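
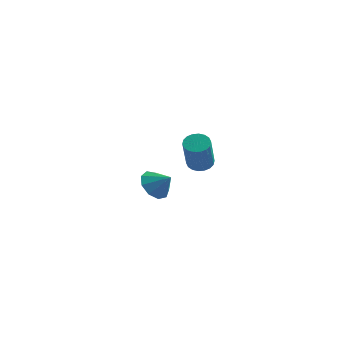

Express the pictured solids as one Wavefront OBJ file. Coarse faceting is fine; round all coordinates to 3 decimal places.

v -1.945 3.157 -3.108
v -1.553 2.544 -3.655
v -1.095 3.043 -2.372
v -1.353 3.116 -3.798
v -1.43 3.707 -3.618
v -1.748 4.04 -3.199
v -2.159 3.96 -2.738
v -2.469 3.504 -2.45
v -2.534 2.885 -2.47
v -2.323 2.393 -2.788
v -1.936 2.259 -3.256
v 2.041 -2.135 1.829
v 2.648 -2.168 1.775
v 2.746 -2.977 3.357
v 2.139 -2.945 3.411
v 2.611 -1.929 1.899
v 2.709 -2.738 3.481
v 2.461 -1.731 2.009
v 2.559 -2.541 3.592
v 2.228 -1.614 2.084
v 2.326 -2.423 3.666
v 1.958 -1.599 2.108
v 2.056 -2.409 3.69
v 1.704 -1.691 2.077
v 1.803 -2.501 3.659
v 1.517 -1.871 1.997
v 1.616 -2.68 3.579
v 1.434 -2.103 1.883
v 1.532 -2.912 3.465
v 1.471 -2.342 1.759
v 1.569 -3.151 3.341
v 1.621 -2.539 1.648
v 1.719 -3.349 3.231
v 1.854 -2.657 1.574
v 1.952 -3.466 3.156
v 2.124 -2.671 1.55
v 2.222 -3.481 3.132
v 2.377 -2.579 1.581
v 2.476 -3.389 3.163
v 2.564 -2.4 1.661
v 2.663 -3.209 3.243
f 2 1 4
f 2 4 3
f 4 1 5
f 4 5 3
f 5 1 6
f 5 6 3
f 6 1 7
f 6 7 3
f 7 1 8
f 7 8 3
f 8 1 9
f 8 9 3
f 9 1 10
f 9 10 3
f 10 1 11
f 10 11 3
f 11 1 2
f 11 2 3
f 13 12 16
f 13 16 14
f 14 16 17
f 14 17 15
f 16 12 18
f 16 18 17
f 17 18 19
f 17 19 15
f 18 12 20
f 18 20 19
f 19 20 21
f 19 21 15
f 20 12 22
f 20 22 21
f 21 22 23
f 21 23 15
f 22 12 24
f 22 24 23
f 23 24 25
f 23 25 15
f 24 12 26
f 24 26 25
f 25 26 27
f 25 27 15
f 26 12 28
f 26 28 27
f 27 28 29
f 27 29 15
f 28 12 30
f 28 30 29
f 29 30 31
f 29 31 15
f 30 12 32
f 30 32 31
f 31 32 33
f 31 33 15
f 32 12 34
f 32 34 33
f 33 34 35
f 33 35 15
f 34 12 36
f 34 36 35
f 35 36 37
f 35 37 15
f 36 12 38
f 36 38 37
f 37 38 39
f 37 39 15
f 38 12 40
f 38 40 39
f 39 40 41
f 39 41 15
f 40 12 13
f 40 13 41
f 41 13 14
f 41 14 15



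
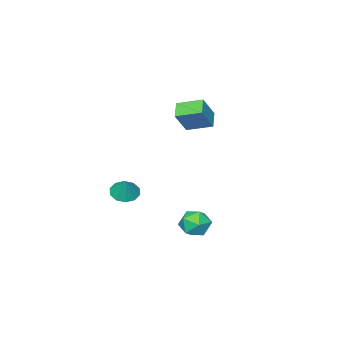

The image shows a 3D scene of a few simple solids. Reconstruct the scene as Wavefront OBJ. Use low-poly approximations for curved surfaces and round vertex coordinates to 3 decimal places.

v 2.281 0.09 -1.563
v 2.729 0.589 -1.98
v 2.659 0.61 -0.537
v 2.29 0.794 -1.922
v 1.847 0.729 -1.727
v 1.57 0.421 -1.469
v 1.565 -0.014 -1.247
v 1.833 -0.409 -1.145
v 2.273 -0.613 -1.203
v 2.716 -0.549 -1.399
v 2.993 -0.241 -1.657
v 2.998 0.194 -1.879
v 0.093 4.067 -3.132
v 0.664 4.012 -3.872
v 0.456 2.648 -2.748
v 1.027 2.593 -3.488
v 1.244 3.152 -2.77
v 1.02 4.029 -3.007
v 0.1 2.631 -3.613
v -0.124 3.508 -3.85
v 0.668 3.125 -4.169
v 1.375 3.447 -3.648
v -0.255 3.213 -2.972
v 0.452 3.535 -2.451
v -1.774 0.574 2.571
v -0.851 0.658 3.851
v -2.458 1.795 2.984
v -1.535 1.88 4.263
v -1.085 1.14 2.037
v -0.162 1.225 3.316
v -1.769 2.362 2.449
v -0.846 2.446 3.729
f 2 1 4
f 2 4 3
f 4 1 5
f 4 5 3
f 5 1 6
f 5 6 3
f 6 1 7
f 6 7 3
f 7 1 8
f 7 8 3
f 8 1 9
f 8 9 3
f 9 1 10
f 9 10 3
f 10 1 11
f 10 11 3
f 11 1 12
f 11 12 3
f 12 1 2
f 12 2 3
f 13 24 18
f 13 18 14
f 13 14 20
f 13 20 23
f 13 23 24
f 14 18 22
f 18 24 17
f 24 23 15
f 23 20 19
f 20 14 21
f 16 22 17
f 16 17 15
f 16 15 19
f 16 19 21
f 16 21 22
f 17 22 18
f 15 17 24
f 19 15 23
f 21 19 20
f 22 21 14
f 26 28 25
f 29 26 25
f 25 28 27
f 27 29 25
f 26 32 28
f 30 26 29
f 30 32 26
f 28 32 27
f 31 29 27
f 27 32 31
f 31 30 29
f 32 30 31



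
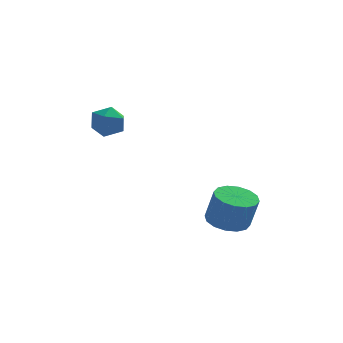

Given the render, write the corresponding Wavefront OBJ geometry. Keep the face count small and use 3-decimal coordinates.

v -1.149 -1.68 0.672
v -0.632 -1.771 1.356
v -1.868 -2.809 1.064
v -1.351 -2.9 1.748
v -1.9 -2.236 1.707
v -1.455 -1.538 1.465
v -1.045 -3.042 0.955
v -0.6 -2.344 0.713
v -0.568 -2.613 1.531
v -1.096 -2.115 1.996
v -1.404 -2.465 0.424
v -1.932 -1.967 0.889
v 3.73 -1.961 -4.599
v 4.267 -1.13 -4.614
v 4.647 -1.348 -3.075
v 4.11 -2.179 -3.061
v 3.797 -0.981 -4.477
v 4.177 -1.199 -2.938
v 3.308 -1.095 -4.372
v 3.688 -1.313 -2.834
v 2.932 -1.441 -4.329
v 3.312 -1.659 -2.79
v 2.771 -1.926 -4.358
v 3.151 -2.144 -2.819
v 2.866 -2.421 -4.451
v 3.246 -2.639 -2.912
v 3.193 -2.792 -4.585
v 3.573 -3.01 -3.046
v 3.663 -2.941 -4.722
v 4.043 -3.159 -3.183
v 4.152 -2.827 -4.826
v 4.532 -3.045 -3.288
v 4.528 -2.481 -4.87
v 4.908 -2.699 -3.331
v 4.689 -1.996 -4.841
v 5.069 -2.214 -3.302
v 4.594 -1.501 -4.748
v 4.974 -1.719 -3.209
f 1 12 6
f 1 6 2
f 1 2 8
f 1 8 11
f 1 11 12
f 2 6 10
f 6 12 5
f 12 11 3
f 11 8 7
f 8 2 9
f 4 10 5
f 4 5 3
f 4 3 7
f 4 7 9
f 4 9 10
f 5 10 6
f 3 5 12
f 7 3 11
f 9 7 8
f 10 9 2
f 14 13 17
f 14 17 15
f 15 17 18
f 15 18 16
f 17 13 19
f 17 19 18
f 18 19 20
f 18 20 16
f 19 13 21
f 19 21 20
f 20 21 22
f 20 22 16
f 21 13 23
f 21 23 22
f 22 23 24
f 22 24 16
f 23 13 25
f 23 25 24
f 24 25 26
f 24 26 16
f 25 13 27
f 25 27 26
f 26 27 28
f 26 28 16
f 27 13 29
f 27 29 28
f 28 29 30
f 28 30 16
f 29 13 31
f 29 31 30
f 30 31 32
f 30 32 16
f 31 13 33
f 31 33 32
f 32 33 34
f 32 34 16
f 33 13 35
f 33 35 34
f 34 35 36
f 34 36 16
f 35 13 37
f 35 37 36
f 36 37 38
f 36 38 16
f 37 13 14
f 37 14 38
f 38 14 15
f 38 15 16



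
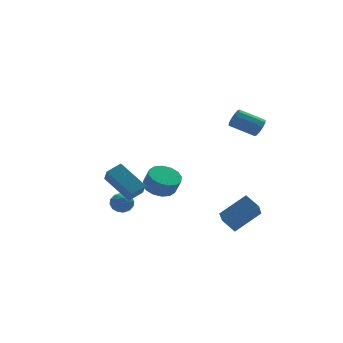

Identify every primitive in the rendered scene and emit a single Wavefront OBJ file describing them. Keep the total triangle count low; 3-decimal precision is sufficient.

v -3.482 -1.261 -0.612
v -3.617 -1.982 0.247
v -4.276 0.213 0.5
v -4.41 -0.508 1.36
v -2.59 -1.032 -0.28
v -2.724 -1.753 0.58
v -3.383 0.442 0.833
v -3.518 -0.279 1.692
v 3.378 -2.685 -1.755
v 2.991 -1.876 -1.228
v 1.77 -2.799 -2.761
v 1.383 -1.99 -2.234
v 4.057 -1.57 -2.966
v 3.67 -0.761 -2.439
v 2.449 -1.684 -3.972
v 2.062 -0.875 -3.445
v 0.272 3.678 -2.591
v 0.982 3.11 -2.958
v 1.178 2.695 -1.936
v 0.468 3.262 -1.569
v 1.213 3.542 -2.827
v 1.41 3.127 -1.805
v 1.192 4.011 -2.633
v 1.389 3.595 -1.611
v 0.925 4.39 -2.427
v 1.122 3.974 -1.406
v 0.482 4.578 -2.266
v 0.679 4.163 -1.244
v -0.017 4.525 -2.191
v 0.18 4.11 -1.17
v -0.438 4.245 -2.224
v -0.242 3.83 -1.202
v -0.67 3.813 -2.355
v -0.473 3.398 -1.333
v -0.649 3.345 -2.549
v -0.452 2.929 -1.527
v -0.382 2.966 -2.754
v -0.185 2.55 -1.733
v 0.061 2.777 -2.916
v 0.258 2.362 -1.894
v 0.56 2.83 -2.99
v 0.757 2.415 -1.969
v -3.777 0.037 -1.708
v -3.378 0.339 -1.228
v -3.622 -0.959 -1.212
v -3.223 -0.657 -0.732
v -3.905 -0.529 -0.747
v -4 0.087 -1.053
v -3 -0.707 -1.387
v -3.095 -0.091 -1.693
v -2.897 -0.121 -1.029
v -3.457 -0.011 -0.633
v -3.543 -0.609 -1.807
v -4.103 -0.499 -1.411
v -3.591 0.275 -1.512
v -3.409 -0.895 -0.928
v -3.81 -0.82 -0.937
v -3.575 -0.642 -0.655
v -3.957 0.127 -1.409
v -3.722 0.304 -1.126
v -4.032 -0.205 -0.844
v -3.278 -0.924 -1.314
v -3.043 -0.747 -1.031
v -3.425 0.022 -1.785
v -3.19 0.2 -1.503
v -2.968 -0.415 -1.596
v -3.074 0.182 -1.112
v -2.983 -0.403 -0.821
v -2.852 -0.432 -1.206
v -2.908 -0.07 -1.386
v -3.403 0.247 -0.88
v -3.311 -0.338 -0.588
v -3.712 -0.263 -0.597
v -3.769 0.099 -0.777
v -3.12 -0.023 -0.763
v -3.689 -0.282 -1.852
v -3.597 -0.867 -1.56
v -3.231 -0.719 -1.663
v -3.288 -0.357 -1.843
v -4.017 -0.217 -1.619
v -3.926 -0.802 -1.328
v -4.092 -0.55 -1.054
v -4.148 -0.188 -1.234
v -3.88 -0.597 -1.677
v 4.253 -0.842 3.177
v 4.632 -0.482 3.509
v 3.387 0.142 4.256
v 3.007 -0.218 3.923
v 4.537 -0.291 3.191
v 3.292 0.333 3.937
v 4.333 -0.311 2.867
v 3.088 0.313 3.613
v 4.098 -0.533 2.662
v 2.853 0.09 3.408
v 3.923 -0.874 2.653
v 2.677 -0.25 3.399
v 3.873 -1.202 2.844
v 2.628 -0.578 3.591
v 3.968 -1.393 3.163
v 2.723 -0.769 3.909
v 4.172 -1.373 3.487
v 2.927 -0.749 4.233
v 4.407 -1.15 3.692
v 3.162 -0.527 4.438
v 4.583 -0.81 3.701
v 3.337 -0.186 4.447
f 2 4 1
f 5 2 1
f 1 4 3
f 3 5 1
f 2 8 4
f 6 2 5
f 6 8 2
f 4 8 3
f 7 5 3
f 3 8 7
f 7 6 5
f 8 6 7
f 10 12 9
f 13 10 9
f 9 12 11
f 11 13 9
f 10 16 12
f 14 10 13
f 14 16 10
f 12 16 11
f 15 13 11
f 11 16 15
f 15 14 13
f 16 14 15
f 18 17 21
f 18 21 19
f 19 21 22
f 19 22 20
f 21 17 23
f 21 23 22
f 22 23 24
f 22 24 20
f 23 17 25
f 23 25 24
f 24 25 26
f 24 26 20
f 25 17 27
f 25 27 26
f 26 27 28
f 26 28 20
f 27 17 29
f 27 29 28
f 28 29 30
f 28 30 20
f 29 17 31
f 29 31 30
f 30 31 32
f 30 32 20
f 31 17 33
f 31 33 32
f 32 33 34
f 32 34 20
f 33 17 35
f 33 35 34
f 34 35 36
f 34 36 20
f 35 17 37
f 35 37 36
f 36 37 38
f 36 38 20
f 37 17 39
f 37 39 38
f 38 39 40
f 38 40 20
f 39 17 41
f 39 41 40
f 40 41 42
f 40 42 20
f 41 17 18
f 41 18 42
f 42 18 19
f 42 19 20
f 43 80 59
f 80 54 83
f 59 83 48
f 80 83 59
f 43 59 55
f 59 48 60
f 55 60 44
f 59 60 55
f 43 55 64
f 55 44 65
f 64 65 50
f 55 65 64
f 43 64 76
f 64 50 79
f 76 79 53
f 64 79 76
f 43 76 80
f 76 53 84
f 80 84 54
f 76 84 80
f 44 60 71
f 60 48 74
f 71 74 52
f 60 74 71
f 48 83 61
f 83 54 82
f 61 82 47
f 83 82 61
f 54 84 81
f 84 53 77
f 81 77 45
f 84 77 81
f 53 79 78
f 79 50 66
f 78 66 49
f 79 66 78
f 50 65 70
f 65 44 67
f 70 67 51
f 65 67 70
f 46 72 58
f 72 52 73
f 58 73 47
f 72 73 58
f 46 58 56
f 58 47 57
f 56 57 45
f 58 57 56
f 46 56 63
f 56 45 62
f 63 62 49
f 56 62 63
f 46 63 68
f 63 49 69
f 68 69 51
f 63 69 68
f 46 68 72
f 68 51 75
f 72 75 52
f 68 75 72
f 47 73 61
f 73 52 74
f 61 74 48
f 73 74 61
f 45 57 81
f 57 47 82
f 81 82 54
f 57 82 81
f 49 62 78
f 62 45 77
f 78 77 53
f 62 77 78
f 51 69 70
f 69 49 66
f 70 66 50
f 69 66 70
f 52 75 71
f 75 51 67
f 71 67 44
f 75 67 71
f 86 85 89
f 86 89 87
f 87 89 90
f 87 90 88
f 89 85 91
f 89 91 90
f 90 91 92
f 90 92 88
f 91 85 93
f 91 93 92
f 92 93 94
f 92 94 88
f 93 85 95
f 93 95 94
f 94 95 96
f 94 96 88
f 95 85 97
f 95 97 96
f 96 97 98
f 96 98 88
f 97 85 99
f 97 99 98
f 98 99 100
f 98 100 88
f 99 85 101
f 99 101 100
f 100 101 102
f 100 102 88
f 101 85 103
f 101 103 102
f 102 103 104
f 102 104 88
f 103 85 105
f 103 105 104
f 104 105 106
f 104 106 88
f 105 85 86
f 105 86 106
f 106 86 87
f 106 87 88



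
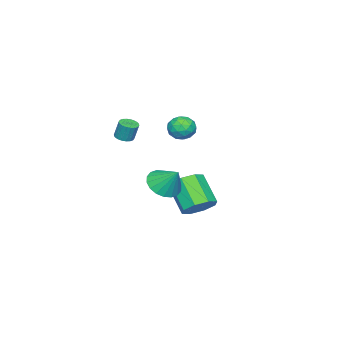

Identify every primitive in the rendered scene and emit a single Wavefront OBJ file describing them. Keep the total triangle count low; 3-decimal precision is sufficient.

v -0.584 1.616 -1.342
v 0.475 1.357 -1.334
v -0.336 2.664 -0.118
v 0.457 1.727 -1.647
v 0.232 2.075 -1.9
v -0.154 2.332 -2.042
v -0.625 2.447 -2.046
v -1.088 2.398 -1.91
v -1.451 2.193 -1.661
v -1.643 1.875 -1.349
v -1.624 1.505 -1.036
v -1.4 1.157 -0.783
v -1.014 0.9 -0.641
v -0.543 0.785 -0.638
v -0.08 0.834 -0.774
v 0.284 1.038 -1.022
v -0.757 3.296 3.484
v -0.154 3.82 3.187
v 0.194 2.32 3.693
v 0.797 2.844 3.396
v 0.419 3.008 4.142
v -0.168 3.611 4.012
v 0.208 2.529 2.868
v -0.379 3.132 2.738
v 0.442 3.345 2.806
v 0.573 3.642 3.594
v -0.533 2.498 3.286
v -0.402 2.795 4.074
v -0.539 3.643 3.317
v 0.579 2.497 3.563
v 0.357 2.593 4.001
v 0.711 2.901 3.827
v -0.547 3.521 3.802
v -0.193 3.829 3.628
v 0.144 3.352 4.189
v 0.233 2.311 3.252
v 0.587 2.619 3.078
v -0.671 3.239 3.053
v -0.317 3.547 2.879
v -0.104 2.788 2.691
v 0.166 3.672 2.919
v 0.725 3.099 3.042
v 0.379 2.914 2.731
v 0.034 3.268 2.655
v 0.243 3.847 3.382
v 0.801 3.273 3.505
v 0.58 3.37 3.943
v 0.234 3.724 3.867
v 0.593 3.568 3.158
v -0.761 2.867 3.375
v -0.203 2.293 3.498
v -0.194 2.416 3.013
v -0.54 2.77 2.937
v -0.685 3.041 3.838
v -0.126 2.468 3.961
v 0.006 2.872 4.225
v -0.339 3.226 4.149
v -0.553 2.572 3.722
v -3.276 2.338 -4.175
v -2.404 2.522 -3.549
v -3.191 1.187 -2.059
v -4.064 1.002 -2.685
v -3.024 3.058 -3.397
v -3.812 1.723 -1.907
v -3.793 3.172 -3.7
v -4.58 1.837 -2.21
v -4.259 2.797 -4.282
v -5.046 1.462 -2.792
v -4.149 2.153 -4.801
v -4.936 0.818 -3.311
v -3.528 1.617 -4.953
v -4.316 0.282 -3.463
v -2.76 1.503 -4.65
v -3.547 0.168 -3.16
v -2.294 1.878 -4.068
v -3.081 0.543 -2.578
v 1.5 0.383 2.763
v 1.784 -0.08 2.901
v 1.785 0.235 3.955
v 1.5 0.697 3.817
v 1.965 0.084 2.852
v 1.966 0.399 3.906
v 2.054 0.307 2.785
v 2.055 0.622 3.839
v 2.033 0.545 2.714
v 2.034 0.86 3.768
v 1.907 0.751 2.653
v 1.907 1.066 3.707
v 1.7 0.884 2.613
v 1.7 1.199 3.667
v 1.453 0.917 2.603
v 1.453 1.232 3.657
v 1.215 0.845 2.625
v 1.216 1.16 3.679
v 1.034 0.681 2.674
v 1.035 0.996 3.728
v 0.945 0.458 2.741
v 0.946 0.773 3.795
v 0.966 0.22 2.812
v 0.967 0.535 3.866
v 1.093 0.014 2.873
v 1.093 0.329 3.927
v 1.3 -0.119 2.913
v 1.3 0.196 3.967
v 1.547 -0.152 2.923
v 1.547 0.163 3.977
f 2 1 4
f 2 4 3
f 4 1 5
f 4 5 3
f 5 1 6
f 5 6 3
f 6 1 7
f 6 7 3
f 7 1 8
f 7 8 3
f 8 1 9
f 8 9 3
f 9 1 10
f 9 10 3
f 10 1 11
f 10 11 3
f 11 1 12
f 11 12 3
f 12 1 13
f 12 13 3
f 13 1 14
f 13 14 3
f 14 1 15
f 14 15 3
f 15 1 16
f 15 16 3
f 16 1 2
f 16 2 3
f 17 54 33
f 54 28 57
f 33 57 22
f 54 57 33
f 17 33 29
f 33 22 34
f 29 34 18
f 33 34 29
f 17 29 38
f 29 18 39
f 38 39 24
f 29 39 38
f 17 38 50
f 38 24 53
f 50 53 27
f 38 53 50
f 17 50 54
f 50 27 58
f 54 58 28
f 50 58 54
f 18 34 45
f 34 22 48
f 45 48 26
f 34 48 45
f 22 57 35
f 57 28 56
f 35 56 21
f 57 56 35
f 28 58 55
f 58 27 51
f 55 51 19
f 58 51 55
f 27 53 52
f 53 24 40
f 52 40 23
f 53 40 52
f 24 39 44
f 39 18 41
f 44 41 25
f 39 41 44
f 20 46 32
f 46 26 47
f 32 47 21
f 46 47 32
f 20 32 30
f 32 21 31
f 30 31 19
f 32 31 30
f 20 30 37
f 30 19 36
f 37 36 23
f 30 36 37
f 20 37 42
f 37 23 43
f 42 43 25
f 37 43 42
f 20 42 46
f 42 25 49
f 46 49 26
f 42 49 46
f 21 47 35
f 47 26 48
f 35 48 22
f 47 48 35
f 19 31 55
f 31 21 56
f 55 56 28
f 31 56 55
f 23 36 52
f 36 19 51
f 52 51 27
f 36 51 52
f 25 43 44
f 43 23 40
f 44 40 24
f 43 40 44
f 26 49 45
f 49 25 41
f 45 41 18
f 49 41 45
f 60 59 63
f 60 63 61
f 61 63 64
f 61 64 62
f 63 59 65
f 63 65 64
f 64 65 66
f 64 66 62
f 65 59 67
f 65 67 66
f 66 67 68
f 66 68 62
f 67 59 69
f 67 69 68
f 68 69 70
f 68 70 62
f 69 59 71
f 69 71 70
f 70 71 72
f 70 72 62
f 71 59 73
f 71 73 72
f 72 73 74
f 72 74 62
f 73 59 75
f 73 75 74
f 74 75 76
f 74 76 62
f 75 59 60
f 75 60 76
f 76 60 61
f 76 61 62
f 78 77 81
f 78 81 79
f 79 81 82
f 79 82 80
f 81 77 83
f 81 83 82
f 82 83 84
f 82 84 80
f 83 77 85
f 83 85 84
f 84 85 86
f 84 86 80
f 85 77 87
f 85 87 86
f 86 87 88
f 86 88 80
f 87 77 89
f 87 89 88
f 88 89 90
f 88 90 80
f 89 77 91
f 89 91 90
f 90 91 92
f 90 92 80
f 91 77 93
f 91 93 92
f 92 93 94
f 92 94 80
f 93 77 95
f 93 95 94
f 94 95 96
f 94 96 80
f 95 77 97
f 95 97 96
f 96 97 98
f 96 98 80
f 97 77 99
f 97 99 98
f 98 99 100
f 98 100 80
f 99 77 101
f 99 101 100
f 100 101 102
f 100 102 80
f 101 77 103
f 101 103 102
f 102 103 104
f 102 104 80
f 103 77 105
f 103 105 104
f 104 105 106
f 104 106 80
f 105 77 78
f 105 78 106
f 106 78 79
f 106 79 80



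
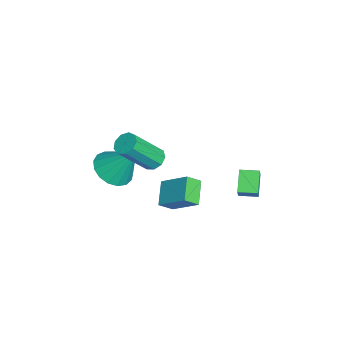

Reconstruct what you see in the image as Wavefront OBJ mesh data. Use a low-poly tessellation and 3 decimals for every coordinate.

v -1.843 -3.616 -0.511
v -1.122 -3.025 -1.096
v -1.357 -2.524 1.191
v -1.572 -2.755 -1.14
v -2.083 -2.682 -1.041
v -2.54 -2.823 -0.82
v -2.837 -3.145 -0.529
v -2.907 -3.576 -0.233
v -2.732 -4.015 -0.002
v -2.354 -4.363 0.114
v -1.859 -4.54 0.086
v -1.36 -4.505 -0.079
v -0.972 -4.266 -0.343
v -0.783 -3.879 -0.645
v -0.837 -3.431 -0.917
v 2.626 -0.847 2.21
v 2.861 -1.474 2.751
v 3.358 0.266 3.184
v 3.593 -0.361 3.724
v 3.727 -0.999 1.556
v 3.962 -1.626 2.096
v 4.459 0.114 2.529
v 4.694 -0.513 3.07
v 1.272 2.132 1.773
v 1.756 2.057 2.48
v 1.403 3.042 1.78
v 1.887 2.967 2.487
v 2.273 1.993 1.073
v 2.757 1.918 1.78
v 2.404 2.903 1.08
v 2.888 2.828 1.787
v 1.392 -1.764 3.04
v 1.925 -1.433 3.101
v 2.521 -2.706 4.781
v 1.988 -3.036 4.72
v 1.614 -1.259 3.344
v 2.211 -2.531 5.023
v 1.2 -1.32 3.444
v 1.796 -2.593 5.124
v 0.875 -1.589 3.356
v 1.472 -2.862 5.035
v 0.792 -1.94 3.119
v 1.389 -3.213 4.799
v 0.99 -2.208 2.846
v 1.586 -3.481 4.526
v 1.375 -2.269 2.664
v 1.972 -3.541 4.343
v 1.769 -2.093 2.657
v 2.365 -3.365 4.337
v 1.986 -1.763 2.83
v 2.582 -3.035 4.51
f 2 1 4
f 2 4 3
f 4 1 5
f 4 5 3
f 5 1 6
f 5 6 3
f 6 1 7
f 6 7 3
f 7 1 8
f 7 8 3
f 8 1 9
f 8 9 3
f 9 1 10
f 9 10 3
f 10 1 11
f 10 11 3
f 11 1 12
f 11 12 3
f 12 1 13
f 12 13 3
f 13 1 14
f 13 14 3
f 14 1 15
f 14 15 3
f 15 1 2
f 15 2 3
f 17 19 16
f 20 17 16
f 16 19 18
f 18 20 16
f 17 23 19
f 21 17 20
f 21 23 17
f 19 23 18
f 22 20 18
f 18 23 22
f 22 21 20
f 23 21 22
f 25 27 24
f 28 25 24
f 24 27 26
f 26 28 24
f 25 31 27
f 29 25 28
f 29 31 25
f 27 31 26
f 30 28 26
f 26 31 30
f 30 29 28
f 31 29 30
f 33 32 36
f 33 36 34
f 34 36 37
f 34 37 35
f 36 32 38
f 36 38 37
f 37 38 39
f 37 39 35
f 38 32 40
f 38 40 39
f 39 40 41
f 39 41 35
f 40 32 42
f 40 42 41
f 41 42 43
f 41 43 35
f 42 32 44
f 42 44 43
f 43 44 45
f 43 45 35
f 44 32 46
f 44 46 45
f 45 46 47
f 45 47 35
f 46 32 48
f 46 48 47
f 47 48 49
f 47 49 35
f 48 32 50
f 48 50 49
f 49 50 51
f 49 51 35
f 50 32 33
f 50 33 51
f 51 33 34
f 51 34 35



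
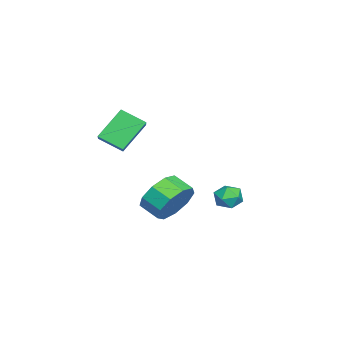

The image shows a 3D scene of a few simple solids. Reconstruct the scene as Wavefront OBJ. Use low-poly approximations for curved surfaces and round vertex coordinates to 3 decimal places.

v 1.116 -2.797 1.151
v 1.033 -3.856 1.75
v 1.993 -2.585 1.648
v 1.91 -3.644 2.247
v 1.99 -3.556 -0.067
v 1.907 -4.615 0.532
v 2.867 -3.344 0.43
v 2.784 -4.403 1.029
v 2.398 1.471 -2.253
v 2.94 1.112 -2.428
v 2.08 0.668 -1.592
v 2.622 0.309 -1.767
v 2.693 0.867 -1.397
v 2.889 1.363 -1.806
v 2.131 0.417 -2.214
v 2.327 0.913 -2.623
v 2.775 0.461 -2.404
v 3.122 0.739 -1.899
v 1.898 1.041 -2.121
v 2.245 1.319 -1.616
v 0.278 -1.719 -3.668
v 0.928 -2.367 -4.275
v 0.511 -3.23 -3.798
v -0.138 -2.581 -3.192
v 1.276 -2.182 -3.634
v 0.859 -3.044 -3.158
v 1.157 -1.78 -3.009
v 0.74 -2.642 -2.533
v 0.627 -1.349 -2.693
v 0.21 -2.211 -2.216
v -0.066 -1.091 -2.833
v -0.483 -1.954 -2.356
v -0.598 -1.127 -3.364
v -1.014 -1.99 -2.887
v -0.72 -1.44 -4.037
v -1.137 -2.303 -3.561
v -0.375 -1.883 -4.538
v -0.792 -2.746 -4.062
v 0.276 -2.249 -4.632
v -0.141 -3.112 -4.155
f 2 4 1
f 5 2 1
f 1 4 3
f 3 5 1
f 2 8 4
f 6 2 5
f 6 8 2
f 4 8 3
f 7 5 3
f 3 8 7
f 7 6 5
f 8 6 7
f 9 20 14
f 9 14 10
f 9 10 16
f 9 16 19
f 9 19 20
f 10 14 18
f 14 20 13
f 20 19 11
f 19 16 15
f 16 10 17
f 12 18 13
f 12 13 11
f 12 11 15
f 12 15 17
f 12 17 18
f 13 18 14
f 11 13 20
f 15 11 19
f 17 15 16
f 18 17 10
f 22 21 25
f 22 25 23
f 23 25 26
f 23 26 24
f 25 21 27
f 25 27 26
f 26 27 28
f 26 28 24
f 27 21 29
f 27 29 28
f 28 29 30
f 28 30 24
f 29 21 31
f 29 31 30
f 30 31 32
f 30 32 24
f 31 21 33
f 31 33 32
f 32 33 34
f 32 34 24
f 33 21 35
f 33 35 34
f 34 35 36
f 34 36 24
f 35 21 37
f 35 37 36
f 36 37 38
f 36 38 24
f 37 21 39
f 37 39 38
f 38 39 40
f 38 40 24
f 39 21 22
f 39 22 40
f 40 22 23
f 40 23 24



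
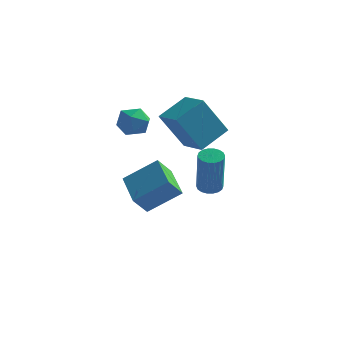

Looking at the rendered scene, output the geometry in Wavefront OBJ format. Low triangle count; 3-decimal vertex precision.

v -2.011 -0.999 1.082
v -1.397 0.192 1.9
v -3.127 -0.328 0.942
v -2.514 0.863 1.759
v -1.286 -0.163 -0.679
v -0.673 1.028 0.138
v -2.403 0.508 -0.82
v -1.789 1.699 -0.002
v -3.587 -1.432 0.634
v -2.989 -1.382 1.145
v -3.831 -2.618 1.035
v -3.233 -2.568 1.546
v -3.883 -2.135 1.656
v -3.732 -1.402 1.408
v -3.088 -2.598 0.772
v -2.937 -1.865 0.524
v -2.681 -2.103 1.231
v -3.172 -1.817 1.777
v -3.648 -2.183 0.403
v -4.139 -1.897 0.949
v 0.648 -3.562 -1.238
v 1.148 -3.539 -1.335
v 1.552 -4.295 0.56
v 1.052 -4.318 0.658
v 1.105 -3.336 -1.245
v 1.509 -4.092 0.65
v 0.971 -3.177 -1.153
v 1.376 -3.933 0.742
v 0.774 -3.094 -1.078
v 1.178 -3.85 0.817
v 0.551 -3.104 -1.034
v 0.956 -3.86 0.861
v 0.348 -3.205 -1.031
v 0.752 -3.961 0.864
v 0.204 -3.376 -1.069
v 0.608 -4.132 0.826
v 0.148 -3.585 -1.14
v 0.552 -4.341 0.755
v 0.191 -3.788 -1.23
v 0.595 -4.544 0.665
v 0.324 -3.947 -1.322
v 0.729 -4.703 0.573
v 0.522 -4.03 -1.397
v 0.926 -4.786 0.498
v 0.744 -4.02 -1.441
v 1.149 -4.776 0.454
v 0.948 -3.919 -1.444
v 1.352 -4.675 0.451
v 1.092 -3.748 -1.406
v 1.496 -4.504 0.489
v -5.064 0.212 -3
v -3.773 0.854 -1.956
v -4.749 0.853 -3.784
v -3.458 1.495 -2.74
v -3.902 -1.115 -3.62
v -2.611 -0.473 -2.576
v -3.587 -0.474 -4.404
v -2.296 0.168 -3.36
f 2 4 1
f 5 2 1
f 1 4 3
f 3 5 1
f 2 8 4
f 6 2 5
f 6 8 2
f 4 8 3
f 7 5 3
f 3 8 7
f 7 6 5
f 8 6 7
f 9 20 14
f 9 14 10
f 9 10 16
f 9 16 19
f 9 19 20
f 10 14 18
f 14 20 13
f 20 19 11
f 19 16 15
f 16 10 17
f 12 18 13
f 12 13 11
f 12 11 15
f 12 15 17
f 12 17 18
f 13 18 14
f 11 13 20
f 15 11 19
f 17 15 16
f 18 17 10
f 22 21 25
f 22 25 23
f 23 25 26
f 23 26 24
f 25 21 27
f 25 27 26
f 26 27 28
f 26 28 24
f 27 21 29
f 27 29 28
f 28 29 30
f 28 30 24
f 29 21 31
f 29 31 30
f 30 31 32
f 30 32 24
f 31 21 33
f 31 33 32
f 32 33 34
f 32 34 24
f 33 21 35
f 33 35 34
f 34 35 36
f 34 36 24
f 35 21 37
f 35 37 36
f 36 37 38
f 36 38 24
f 37 21 39
f 37 39 38
f 38 39 40
f 38 40 24
f 39 21 41
f 39 41 40
f 40 41 42
f 40 42 24
f 41 21 43
f 41 43 42
f 42 43 44
f 42 44 24
f 43 21 45
f 43 45 44
f 44 45 46
f 44 46 24
f 45 21 47
f 45 47 46
f 46 47 48
f 46 48 24
f 47 21 49
f 47 49 48
f 48 49 50
f 48 50 24
f 49 21 22
f 49 22 50
f 50 22 23
f 50 23 24
f 52 54 51
f 55 52 51
f 51 54 53
f 53 55 51
f 52 58 54
f 56 52 55
f 56 58 52
f 54 58 53
f 57 55 53
f 53 58 57
f 57 56 55
f 58 56 57



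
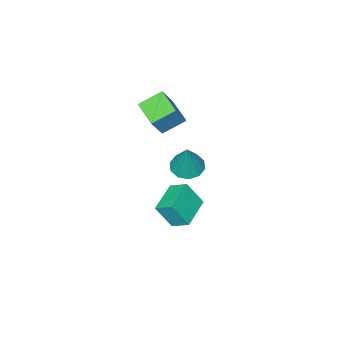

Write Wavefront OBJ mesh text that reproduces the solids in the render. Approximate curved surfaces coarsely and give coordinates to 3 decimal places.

v -1.79 2.126 1.09
v -1.344 2.651 0.818
v -1.33 2.554 2.67
v -1.756 2.837 0.888
v -2.181 2.752 1.034
v -2.456 2.427 1.202
v -2.477 1.988 1.327
v -2.235 1.601 1.362
v -1.823 1.415 1.293
v -1.398 1.5 1.146
v -1.123 1.825 0.978
v -1.102 2.264 0.853
v -3.163 -0.272 -2.583
v -3.372 0.543 -2.1
v -3.61 0.291 -3.725
v -3.819 1.106 -3.242
v -1.721 0.274 -2.878
v -1.93 1.089 -2.395
v -2.168 0.837 -4.02
v -2.377 1.652 -3.537
v -4.263 -1.204 1.903
v -3.516 -1.083 3.057
v -3.887 -0.015 1.536
v -3.14 0.106 2.69
v -3.3 -1.686 1.33
v -2.553 -1.565 2.484
v -2.924 -0.497 0.963
v -2.177 -0.376 2.117
f 2 1 4
f 2 4 3
f 4 1 5
f 4 5 3
f 5 1 6
f 5 6 3
f 6 1 7
f 6 7 3
f 7 1 8
f 7 8 3
f 8 1 9
f 8 9 3
f 9 1 10
f 9 10 3
f 10 1 11
f 10 11 3
f 11 1 12
f 11 12 3
f 12 1 2
f 12 2 3
f 14 16 13
f 17 14 13
f 13 16 15
f 15 17 13
f 14 20 16
f 18 14 17
f 18 20 14
f 16 20 15
f 19 17 15
f 15 20 19
f 19 18 17
f 20 18 19
f 22 24 21
f 25 22 21
f 21 24 23
f 23 25 21
f 22 28 24
f 26 22 25
f 26 28 22
f 24 28 23
f 27 25 23
f 23 28 27
f 27 26 25
f 28 26 27



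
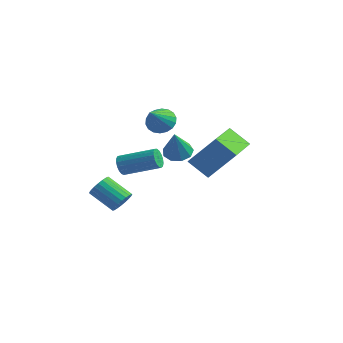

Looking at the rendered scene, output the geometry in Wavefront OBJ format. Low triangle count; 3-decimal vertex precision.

v -0.623 -1.631 1.868
v -0.358 -1.786 1.399
v 1.207 -1.065 2.044
v 0.943 -0.909 2.512
v -0.448 -1.54 1.343
v 1.117 -0.819 1.988
v -0.579 -1.315 1.407
v 0.986 -0.593 2.052
v -0.719 -1.162 1.577
v 0.846 -0.44 2.222
v -0.837 -1.116 1.813
v 0.728 -0.395 2.458
v -0.906 -1.189 2.062
v 0.659 -0.467 2.707
v -0.91 -1.362 2.266
v 0.655 -0.641 2.911
v -0.849 -1.597 2.379
v 0.717 -0.876 3.024
v -0.735 -1.84 2.375
v 0.83 -1.119 3.019
v -0.596 -2.035 2.254
v 0.97 -1.313 2.899
v -0.462 -2.137 2.045
v 1.103 -1.416 2.69
v -0.366 -2.123 1.796
v 1.199 -1.402 2.44
v -0.328 -1.997 1.562
v 1.237 -1.275 2.207
v -2.025 0.224 -1.887
v -1.743 0.568 -1.386
v -3.033 0.441 -0.572
v -3.315 0.096 -1.073
v -1.859 0.771 -1.538
v -3.149 0.644 -0.724
v -2.004 0.879 -1.75
v -3.293 0.752 -0.937
v -2.152 0.874 -1.986
v -3.441 0.747 -1.172
v -2.278 0.756 -2.205
v -3.568 0.629 -1.391
v -2.361 0.547 -2.368
v -3.65 0.419 -1.555
v -2.386 0.281 -2.449
v -3.675 0.154 -1.635
v -2.348 0.005 -2.432
v -3.637 -0.122 -1.618
v -2.254 -0.232 -2.321
v -3.544 -0.36 -1.507
v -2.121 -0.391 -2.135
v -3.411 -0.519 -1.321
v -1.972 -0.444 -1.906
v -3.261 -0.571 -1.092
v -1.831 -0.381 -1.674
v -3.121 -0.508 -0.86
v -1.724 -0.214 -1.478
v -3.014 -0.341 -0.665
v -1.67 0.029 -1.353
v -2.959 -0.098 -0.54
v -1.676 0.306 -1.321
v -2.966 0.179 -0.507
v 2.966 0.102 1.453
v 1.96 -0.081 2.256
v 2.397 2.053 1.185
v 1.39 1.87 1.987
v 4.11 0.65 3.013
v 3.103 0.467 3.815
v 3.54 2.601 2.744
v 2.534 2.418 3.547
v -1.444 3.878 0.182
v -0.837 4.326 0.268
v -1.136 3.162 1.738
v -1.259 4.561 0.459
v -1.768 4.475 0.521
v -2.126 4.111 0.424
v -2.164 3.637 0.214
v -1.866 3.275 -0.011
v -1.37 3.196 -0.146
v -0.909 3.435 -0.127
v -0.698 3.882 0.036
v -2.915 4.49 1.589
v -2.52 5.002 2.06
v -2.645 3.21 2.751
v -2.856 5.033 2.173
v -3.204 4.957 2.171
v -3.495 4.789 2.053
v -3.671 4.561 1.843
v -3.697 4.319 1.583
v -3.568 4.111 1.324
v -3.311 3.978 1.118
v -2.974 3.947 1.004
v -2.627 4.023 1.007
v -2.336 4.191 1.125
v -2.16 4.419 1.335
v -2.134 4.661 1.595
v -2.262 4.869 1.854
f 2 1 5
f 2 5 3
f 3 5 6
f 3 6 4
f 5 1 7
f 5 7 6
f 6 7 8
f 6 8 4
f 7 1 9
f 7 9 8
f 8 9 10
f 8 10 4
f 9 1 11
f 9 11 10
f 10 11 12
f 10 12 4
f 11 1 13
f 11 13 12
f 12 13 14
f 12 14 4
f 13 1 15
f 13 15 14
f 14 15 16
f 14 16 4
f 15 1 17
f 15 17 16
f 16 17 18
f 16 18 4
f 17 1 19
f 17 19 18
f 18 19 20
f 18 20 4
f 19 1 21
f 19 21 20
f 20 21 22
f 20 22 4
f 21 1 23
f 21 23 22
f 22 23 24
f 22 24 4
f 23 1 25
f 23 25 24
f 24 25 26
f 24 26 4
f 25 1 27
f 25 27 26
f 26 27 28
f 26 28 4
f 27 1 2
f 27 2 28
f 28 2 3
f 28 3 4
f 30 29 33
f 30 33 31
f 31 33 34
f 31 34 32
f 33 29 35
f 33 35 34
f 34 35 36
f 34 36 32
f 35 29 37
f 35 37 36
f 36 37 38
f 36 38 32
f 37 29 39
f 37 39 38
f 38 39 40
f 38 40 32
f 39 29 41
f 39 41 40
f 40 41 42
f 40 42 32
f 41 29 43
f 41 43 42
f 42 43 44
f 42 44 32
f 43 29 45
f 43 45 44
f 44 45 46
f 44 46 32
f 45 29 47
f 45 47 46
f 46 47 48
f 46 48 32
f 47 29 49
f 47 49 48
f 48 49 50
f 48 50 32
f 49 29 51
f 49 51 50
f 50 51 52
f 50 52 32
f 51 29 53
f 51 53 52
f 52 53 54
f 52 54 32
f 53 29 55
f 53 55 54
f 54 55 56
f 54 56 32
f 55 29 57
f 55 57 56
f 56 57 58
f 56 58 32
f 57 29 59
f 57 59 58
f 58 59 60
f 58 60 32
f 59 29 30
f 59 30 60
f 60 30 31
f 60 31 32
f 62 64 61
f 65 62 61
f 61 64 63
f 63 65 61
f 62 68 64
f 66 62 65
f 66 68 62
f 64 68 63
f 67 65 63
f 63 68 67
f 67 66 65
f 68 66 67
f 70 69 72
f 70 72 71
f 72 69 73
f 72 73 71
f 73 69 74
f 73 74 71
f 74 69 75
f 74 75 71
f 75 69 76
f 75 76 71
f 76 69 77
f 76 77 71
f 77 69 78
f 77 78 71
f 78 69 79
f 78 79 71
f 79 69 70
f 79 70 71
f 81 80 83
f 81 83 82
f 83 80 84
f 83 84 82
f 84 80 85
f 84 85 82
f 85 80 86
f 85 86 82
f 86 80 87
f 86 87 82
f 87 80 88
f 87 88 82
f 88 80 89
f 88 89 82
f 89 80 90
f 89 90 82
f 90 80 91
f 90 91 82
f 91 80 92
f 91 92 82
f 92 80 93
f 92 93 82
f 93 80 94
f 93 94 82
f 94 80 95
f 94 95 82
f 95 80 81
f 95 81 82



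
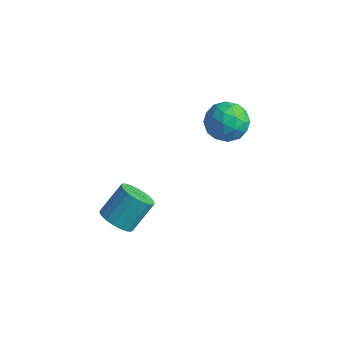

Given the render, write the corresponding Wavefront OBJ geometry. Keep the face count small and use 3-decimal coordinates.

v 1.672 4.125 0.762
v 2.317 3.954 1.707
v 2.143 2.426 0.133
v 2.788 2.255 1.078
v 1.636 2.297 1.164
v 1.344 3.347 1.553
v 3.116 3.033 0.287
v 2.824 4.083 0.676
v 3.209 3.279 1.413
v 2.294 2.824 1.955
v 2.166 3.556 -0.115
v 1.251 3.101 0.427
v 1.953 4.188 1.29
v 2.507 2.192 0.55
v 1.83 2.216 0.601
v 2.209 2.116 1.156
v 1.381 3.832 1.199
v 1.76 3.731 1.755
v 1.36 2.757 1.436
v 2.7 2.649 0.085
v 3.079 2.548 0.641
v 2.251 4.264 0.684
v 2.63 4.164 1.239
v 3.1 3.623 0.404
v 2.856 3.691 1.672
v 3.134 2.693 1.303
v 3.326 3.15 0.838
v 3.155 3.767 1.066
v 2.319 3.424 1.991
v 2.596 2.426 1.621
v 1.918 2.45 1.672
v 1.747 3.067 1.901
v 2.843 3.028 1.819
v 1.864 3.954 0.219
v 2.141 2.956 -0.151
v 2.713 3.313 -0.061
v 2.542 3.93 0.168
v 1.326 3.687 0.537
v 1.604 2.689 0.168
v 1.305 2.613 0.774
v 1.134 3.23 1.002
v 1.617 3.352 0.021
v 0.444 -2.831 -2.985
v 0.989 -2.359 -3.573
v 1.301 -1.137 -2.302
v 0.756 -1.609 -1.715
v 0.642 -2.2 -3.64
v 0.954 -0.979 -2.369
v 0.261 -2.151 -3.594
v 0.574 -0.93 -2.323
v -0.088 -2.219 -3.442
v 0.225 -0.998 -2.171
v -0.345 -2.393 -3.212
v -0.033 -1.172 -1.941
v -0.466 -2.643 -2.942
v -0.154 -1.422 -1.671
v -0.43 -2.925 -2.68
v -0.117 -1.704 -1.409
v -0.242 -3.191 -2.471
v 0.07 -1.969 -1.2
v 0.064 -3.394 -2.35
v 0.376 -2.173 -1.08
v 0.436 -3.5 -2.34
v 0.748 -2.279 -1.069
v 0.809 -3.49 -2.441
v 1.121 -2.269 -1.17
v 1.119 -3.367 -2.636
v 1.431 -2.145 -1.366
v 1.312 -3.15 -2.892
v 1.625 -1.929 -1.621
v 1.355 -2.878 -3.164
v 1.668 -1.657 -1.893
v 1.241 -2.598 -3.405
v 1.553 -1.377 -2.134
f 1 38 17
f 38 12 41
f 17 41 6
f 38 41 17
f 1 17 13
f 17 6 18
f 13 18 2
f 17 18 13
f 1 13 22
f 13 2 23
f 22 23 8
f 13 23 22
f 1 22 34
f 22 8 37
f 34 37 11
f 22 37 34
f 1 34 38
f 34 11 42
f 38 42 12
f 34 42 38
f 2 18 29
f 18 6 32
f 29 32 10
f 18 32 29
f 6 41 19
f 41 12 40
f 19 40 5
f 41 40 19
f 12 42 39
f 42 11 35
f 39 35 3
f 42 35 39
f 11 37 36
f 37 8 24
f 36 24 7
f 37 24 36
f 8 23 28
f 23 2 25
f 28 25 9
f 23 25 28
f 4 30 16
f 30 10 31
f 16 31 5
f 30 31 16
f 4 16 14
f 16 5 15
f 14 15 3
f 16 15 14
f 4 14 21
f 14 3 20
f 21 20 7
f 14 20 21
f 4 21 26
f 21 7 27
f 26 27 9
f 21 27 26
f 4 26 30
f 26 9 33
f 30 33 10
f 26 33 30
f 5 31 19
f 31 10 32
f 19 32 6
f 31 32 19
f 3 15 39
f 15 5 40
f 39 40 12
f 15 40 39
f 7 20 36
f 20 3 35
f 36 35 11
f 20 35 36
f 9 27 28
f 27 7 24
f 28 24 8
f 27 24 28
f 10 33 29
f 33 9 25
f 29 25 2
f 33 25 29
f 44 43 47
f 44 47 45
f 45 47 48
f 45 48 46
f 47 43 49
f 47 49 48
f 48 49 50
f 48 50 46
f 49 43 51
f 49 51 50
f 50 51 52
f 50 52 46
f 51 43 53
f 51 53 52
f 52 53 54
f 52 54 46
f 53 43 55
f 53 55 54
f 54 55 56
f 54 56 46
f 55 43 57
f 55 57 56
f 56 57 58
f 56 58 46
f 57 43 59
f 57 59 58
f 58 59 60
f 58 60 46
f 59 43 61
f 59 61 60
f 60 61 62
f 60 62 46
f 61 43 63
f 61 63 62
f 62 63 64
f 62 64 46
f 63 43 65
f 63 65 64
f 64 65 66
f 64 66 46
f 65 43 67
f 65 67 66
f 66 67 68
f 66 68 46
f 67 43 69
f 67 69 68
f 68 69 70
f 68 70 46
f 69 43 71
f 69 71 70
f 70 71 72
f 70 72 46
f 71 43 73
f 71 73 72
f 72 73 74
f 72 74 46
f 73 43 44
f 73 44 74
f 74 44 45
f 74 45 46



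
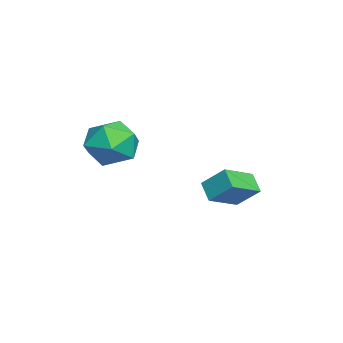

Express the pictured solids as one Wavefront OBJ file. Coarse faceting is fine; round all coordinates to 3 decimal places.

v -2.969 2.66 -4.378
v -3.655 2.307 -3.775
v -2.662 3.566 -3.498
v -3.348 3.213 -2.895
v -1.912 1.687 -3.745
v -2.598 1.334 -3.142
v -1.605 2.593 -2.865
v -2.291 2.24 -2.262
v 0.72 -1.25 1.202
v 1.651 -0.626 0.962
v 1.069 -2.334 -0.262
v 2 -1.71 -0.502
v 1.979 -2.373 0.433
v 1.764 -1.703 1.338
v 0.956 -1.257 -0.638
v 0.741 -0.587 0.267
v 1.797 -0.631 -0.175
v 2.43 -1.32 0.487
v 0.29 -1.64 0.213
v 0.923 -2.329 0.875
f 2 4 1
f 5 2 1
f 1 4 3
f 3 5 1
f 2 8 4
f 6 2 5
f 6 8 2
f 4 8 3
f 7 5 3
f 3 8 7
f 7 6 5
f 8 6 7
f 9 20 14
f 9 14 10
f 9 10 16
f 9 16 19
f 9 19 20
f 10 14 18
f 14 20 13
f 20 19 11
f 19 16 15
f 16 10 17
f 12 18 13
f 12 13 11
f 12 11 15
f 12 15 17
f 12 17 18
f 13 18 14
f 11 13 20
f 15 11 19
f 17 15 16
f 18 17 10



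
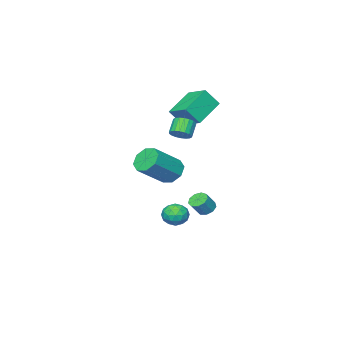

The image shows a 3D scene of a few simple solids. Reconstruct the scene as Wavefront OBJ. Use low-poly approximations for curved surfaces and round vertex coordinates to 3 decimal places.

v -0.207 -0.865 -3.337
v 0.619 -0.966 -3.456
v -0.199 -1.874 -2.424
v 0.627 -1.975 -2.543
v 0.339 -1.282 -2.163
v 0.334 -0.659 -2.727
v 0.086 -2.181 -3.153
v 0.081 -1.558 -3.717
v 0.801 -1.78 -3.342
v 0.957 -1.224 -2.73
v -0.537 -1.616 -3.15
v -0.381 -1.06 -2.538
v 0.205 -0.827 -3.477
v 0.215 -2.013 -2.403
v 0.045 -1.606 -2.18
v 0.531 -1.665 -2.25
v 0.038 -0.646 -3.048
v 0.523 -0.706 -3.118
v 0.359 -0.892 -2.358
v -0.103 -2.134 -2.762
v 0.382 -2.194 -2.832
v -0.111 -1.175 -3.63
v 0.375 -1.234 -3.7
v 0.061 -1.948 -3.522
v 0.798 -1.365 -3.48
v 0.802 -1.958 -2.943
v 0.484 -2.079 -3.302
v 0.481 -1.712 -3.633
v 0.89 -1.038 -3.12
v 0.894 -1.631 -2.583
v 0.725 -1.224 -2.36
v 0.722 -0.858 -2.692
v 0.996 -1.516 -3.053
v -0.474 -1.209 -3.297
v -0.47 -1.802 -2.76
v -0.302 -1.982 -3.188
v -0.305 -1.616 -3.52
v -0.382 -0.882 -2.937
v -0.378 -1.475 -2.4
v -0.061 -1.128 -2.247
v -0.064 -0.761 -2.578
v -0.576 -1.324 -2.827
v -3.27 -2.412 -3.722
v -2.9 -2.833 -4.031
v -2.22 -2.869 -3.166
v -2.59 -2.448 -2.858
v -2.767 -2.425 -4.118
v -2.088 -2.461 -3.253
v -2.869 -2.011 -4.02
v -2.19 -2.047 -3.156
v -3.159 -1.784 -3.783
v -2.48 -1.821 -2.918
v -3.501 -1.851 -3.517
v -2.821 -1.888 -2.653
v -3.734 -2.181 -3.348
v -3.055 -2.217 -2.483
v -3.75 -2.618 -3.353
v -3.071 -2.654 -2.489
v -3.541 -2.959 -3.532
v -2.862 -2.995 -2.667
v -3.205 -3.044 -3.799
v -2.526 -3.08 -2.935
v 2.224 0.383 1.48
v 2.701 0.92 0.937
v 4.413 0.694 2.218
v 3.936 0.157 2.76
v 2.375 1.269 1.434
v 4.087 1.043 2.715
v 1.961 1.099 1.958
v 3.673 0.873 3.238
v 1.701 0.509 2.201
v 3.413 0.284 3.482
v 1.747 -0.154 2.022
v 3.459 -0.38 3.303
v 2.073 -0.503 1.525
v 3.785 -0.729 2.806
v 2.487 -0.333 1.002
v 4.199 -0.559 2.282
v 2.747 0.256 0.758
v 4.459 0.031 2.039
v -4.793 -4.296 3.63
v -4.646 -2.767 4.206
v -2.987 -4.074 2.581
v -2.84 -2.546 3.157
v -4.1 -4.774 4.723
v -3.953 -3.246 5.299
v -2.294 -4.553 3.674
v -2.147 -3.024 4.25
v -0.449 -1.694 3.028
v 0.005 -2.148 3.22
v -0.637 -2.459 4.004
v -1.091 -2.006 3.812
v 0.081 -1.907 3.378
v -0.561 -2.218 4.162
v 0.053 -1.624 3.467
v -0.589 -1.935 4.251
v -0.076 -1.355 3.469
v -0.717 -1.666 4.253
v -0.278 -1.153 3.383
v -0.92 -1.464 4.167
v -0.514 -1.058 3.228
v -1.156 -1.369 4.012
v -0.737 -1.089 3.032
v -1.379 -1.401 3.817
v -0.903 -1.241 2.836
v -1.545 -1.552 3.62
v -0.979 -1.482 2.678
v -1.621 -1.793 3.462
v -0.951 -1.765 2.589
v -1.593 -2.076 3.373
v -0.823 -2.034 2.587
v -1.464 -2.345 3.371
v -0.62 -2.236 2.673
v -1.262 -2.547 3.457
v -0.384 -2.331 2.828
v -1.026 -2.642 3.612
v -0.161 -2.299 3.023
v -0.803 -2.611 3.808
f 1 38 17
f 38 12 41
f 17 41 6
f 38 41 17
f 1 17 13
f 17 6 18
f 13 18 2
f 17 18 13
f 1 13 22
f 13 2 23
f 22 23 8
f 13 23 22
f 1 22 34
f 22 8 37
f 34 37 11
f 22 37 34
f 1 34 38
f 34 11 42
f 38 42 12
f 34 42 38
f 2 18 29
f 18 6 32
f 29 32 10
f 18 32 29
f 6 41 19
f 41 12 40
f 19 40 5
f 41 40 19
f 12 42 39
f 42 11 35
f 39 35 3
f 42 35 39
f 11 37 36
f 37 8 24
f 36 24 7
f 37 24 36
f 8 23 28
f 23 2 25
f 28 25 9
f 23 25 28
f 4 30 16
f 30 10 31
f 16 31 5
f 30 31 16
f 4 16 14
f 16 5 15
f 14 15 3
f 16 15 14
f 4 14 21
f 14 3 20
f 21 20 7
f 14 20 21
f 4 21 26
f 21 7 27
f 26 27 9
f 21 27 26
f 4 26 30
f 26 9 33
f 30 33 10
f 26 33 30
f 5 31 19
f 31 10 32
f 19 32 6
f 31 32 19
f 3 15 39
f 15 5 40
f 39 40 12
f 15 40 39
f 7 20 36
f 20 3 35
f 36 35 11
f 20 35 36
f 9 27 28
f 27 7 24
f 28 24 8
f 27 24 28
f 10 33 29
f 33 9 25
f 29 25 2
f 33 25 29
f 44 43 47
f 44 47 45
f 45 47 48
f 45 48 46
f 47 43 49
f 47 49 48
f 48 49 50
f 48 50 46
f 49 43 51
f 49 51 50
f 50 51 52
f 50 52 46
f 51 43 53
f 51 53 52
f 52 53 54
f 52 54 46
f 53 43 55
f 53 55 54
f 54 55 56
f 54 56 46
f 55 43 57
f 55 57 56
f 56 57 58
f 56 58 46
f 57 43 59
f 57 59 58
f 58 59 60
f 58 60 46
f 59 43 61
f 59 61 60
f 60 61 62
f 60 62 46
f 61 43 44
f 61 44 62
f 62 44 45
f 62 45 46
f 64 63 67
f 64 67 65
f 65 67 68
f 65 68 66
f 67 63 69
f 67 69 68
f 68 69 70
f 68 70 66
f 69 63 71
f 69 71 70
f 70 71 72
f 70 72 66
f 71 63 73
f 71 73 72
f 72 73 74
f 72 74 66
f 73 63 75
f 73 75 74
f 74 75 76
f 74 76 66
f 75 63 77
f 75 77 76
f 76 77 78
f 76 78 66
f 77 63 79
f 77 79 78
f 78 79 80
f 78 80 66
f 79 63 64
f 79 64 80
f 80 64 65
f 80 65 66
f 82 84 81
f 85 82 81
f 81 84 83
f 83 85 81
f 82 88 84
f 86 82 85
f 86 88 82
f 84 88 83
f 87 85 83
f 83 88 87
f 87 86 85
f 88 86 87
f 90 89 93
f 90 93 91
f 91 93 94
f 91 94 92
f 93 89 95
f 93 95 94
f 94 95 96
f 94 96 92
f 95 89 97
f 95 97 96
f 96 97 98
f 96 98 92
f 97 89 99
f 97 99 98
f 98 99 100
f 98 100 92
f 99 89 101
f 99 101 100
f 100 101 102
f 100 102 92
f 101 89 103
f 101 103 102
f 102 103 104
f 102 104 92
f 103 89 105
f 103 105 104
f 104 105 106
f 104 106 92
f 105 89 107
f 105 107 106
f 106 107 108
f 106 108 92
f 107 89 109
f 107 109 108
f 108 109 110
f 108 110 92
f 109 89 111
f 109 111 110
f 110 111 112
f 110 112 92
f 111 89 113
f 111 113 112
f 112 113 114
f 112 114 92
f 113 89 115
f 113 115 114
f 114 115 116
f 114 116 92
f 115 89 117
f 115 117 116
f 116 117 118
f 116 118 92
f 117 89 90
f 117 90 118
f 118 90 91
f 118 91 92



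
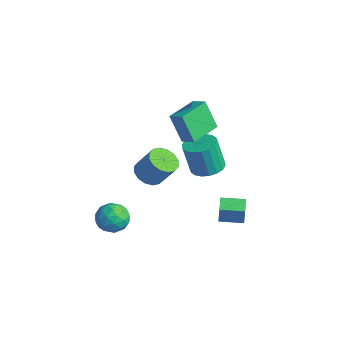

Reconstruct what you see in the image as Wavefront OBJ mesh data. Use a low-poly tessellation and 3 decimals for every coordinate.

v -1.105 -2.88 -2.92
v -0.389 -2.481 -3.595
v -0.151 -4.299 -2.745
v 0.565 -3.9 -3.42
v 0.443 -3.466 -2.459
v -0.147 -2.59 -2.567
v -0.393 -4.19 -3.773
v -0.983 -3.314 -3.881
v 0.051 -3.291 -4.123
v 0.568 -2.844 -3.31
v -1.108 -3.936 -3.03
v -0.591 -3.489 -2.217
v -0.831 -2.556 -3.273
v 0.291 -4.224 -3.067
v 0.219 -3.969 -2.502
v 0.64 -3.734 -2.899
v -0.688 -2.62 -2.668
v -0.268 -2.385 -3.065
v 0.221 -2.964 -2.397
v -0.272 -4.395 -3.275
v 0.148 -4.16 -3.672
v -1.18 -3.046 -3.441
v -0.759 -2.811 -3.838
v -0.761 -3.816 -3.943
v -0.151 -2.798 -3.98
v 0.41 -3.632 -3.877
v -0.154 -3.802 -4.085
v -0.5 -3.287 -4.148
v 0.153 -2.535 -3.502
v 0.713 -3.368 -3.399
v 0.642 -3.114 -2.834
v 0.295 -2.598 -2.898
v 0.411 -3.011 -3.812
v -1.253 -3.412 -2.941
v -0.693 -4.245 -2.838
v -0.835 -4.182 -3.442
v -1.182 -3.666 -3.506
v -0.95 -3.148 -2.463
v -0.389 -3.982 -2.36
v -0.04 -3.493 -2.192
v -0.386 -2.978 -2.255
v -0.951 -3.769 -2.528
v -2.101 3.903 -2.965
v -1.164 4.345 -2.739
v -1.483 3.959 -0.669
v -2.419 3.517 -0.895
v -1.461 4.711 -2.717
v -1.779 4.325 -0.646
v -1.885 4.916 -2.743
v -2.203 4.531 -0.673
v -2.351 4.922 -2.814
v -2.669 4.536 -0.744
v -2.768 4.725 -2.915
v -3.086 4.339 -0.844
v -3.053 4.365 -3.025
v -3.371 3.98 -0.955
v -3.149 3.914 -3.124
v -3.467 3.529 -1.054
v -3.037 3.461 -3.191
v -3.356 3.075 -1.121
v -2.741 3.095 -3.214
v -3.059 2.709 -1.143
v -2.317 2.889 -3.187
v -2.635 2.504 -1.117
v -1.851 2.884 -3.116
v -2.169 2.498 -1.046
v -1.434 3.081 -3.016
v -1.752 2.695 -0.945
v -1.149 3.44 -2.905
v -1.467 3.055 -0.835
v -1.053 3.891 -2.806
v -1.371 3.506 -0.736
v 2.903 -2.812 2.702
v 3.362 -2.19 2.221
v 4.116 -1.667 3.617
v 3.657 -2.288 4.098
v 2.965 -1.973 2.354
v 3.719 -1.45 3.749
v 2.552 -1.981 2.58
v 3.306 -1.458 3.976
v 2.233 -2.211 2.839
v 2.987 -1.688 4.234
v 2.093 -2.603 3.061
v 2.847 -2.079 4.457
v 2.171 -3.05 3.187
v 2.925 -2.526 4.583
v 2.444 -3.433 3.183
v 3.198 -2.91 4.579
v 2.841 -3.65 3.051
v 3.595 -3.127 4.446
v 3.254 -3.642 2.824
v 4.008 -3.119 4.22
v 3.573 -3.412 2.566
v 4.327 -2.889 3.961
v 3.713 -3.021 2.343
v 4.467 -2.497 3.739
v 3.635 -2.574 2.217
v 4.389 -2.05 3.613
v 2.895 1.606 -3.28
v 3.089 1.536 -2.098
v 2.017 2.208 -3.101
v 2.211 2.138 -1.919
v 3.689 2.782 -3.341
v 3.883 2.712 -2.159
v 2.811 3.384 -3.162
v 3.005 3.314 -1.98
v 0.614 0.565 2.456
v -0.096 0.192 4.245
v -0.081 2.458 2.574
v -0.791 2.085 4.363
v 1.471 0.855 2.857
v 0.761 0.482 4.646
v 0.776 2.748 2.975
v 0.066 2.375 4.764
f 1 38 17
f 38 12 41
f 17 41 6
f 38 41 17
f 1 17 13
f 17 6 18
f 13 18 2
f 17 18 13
f 1 13 22
f 13 2 23
f 22 23 8
f 13 23 22
f 1 22 34
f 22 8 37
f 34 37 11
f 22 37 34
f 1 34 38
f 34 11 42
f 38 42 12
f 34 42 38
f 2 18 29
f 18 6 32
f 29 32 10
f 18 32 29
f 6 41 19
f 41 12 40
f 19 40 5
f 41 40 19
f 12 42 39
f 42 11 35
f 39 35 3
f 42 35 39
f 11 37 36
f 37 8 24
f 36 24 7
f 37 24 36
f 8 23 28
f 23 2 25
f 28 25 9
f 23 25 28
f 4 30 16
f 30 10 31
f 16 31 5
f 30 31 16
f 4 16 14
f 16 5 15
f 14 15 3
f 16 15 14
f 4 14 21
f 14 3 20
f 21 20 7
f 14 20 21
f 4 21 26
f 21 7 27
f 26 27 9
f 21 27 26
f 4 26 30
f 26 9 33
f 30 33 10
f 26 33 30
f 5 31 19
f 31 10 32
f 19 32 6
f 31 32 19
f 3 15 39
f 15 5 40
f 39 40 12
f 15 40 39
f 7 20 36
f 20 3 35
f 36 35 11
f 20 35 36
f 9 27 28
f 27 7 24
f 28 24 8
f 27 24 28
f 10 33 29
f 33 9 25
f 29 25 2
f 33 25 29
f 44 43 47
f 44 47 45
f 45 47 48
f 45 48 46
f 47 43 49
f 47 49 48
f 48 49 50
f 48 50 46
f 49 43 51
f 49 51 50
f 50 51 52
f 50 52 46
f 51 43 53
f 51 53 52
f 52 53 54
f 52 54 46
f 53 43 55
f 53 55 54
f 54 55 56
f 54 56 46
f 55 43 57
f 55 57 56
f 56 57 58
f 56 58 46
f 57 43 59
f 57 59 58
f 58 59 60
f 58 60 46
f 59 43 61
f 59 61 60
f 60 61 62
f 60 62 46
f 61 43 63
f 61 63 62
f 62 63 64
f 62 64 46
f 63 43 65
f 63 65 64
f 64 65 66
f 64 66 46
f 65 43 67
f 65 67 66
f 66 67 68
f 66 68 46
f 67 43 69
f 67 69 68
f 68 69 70
f 68 70 46
f 69 43 71
f 69 71 70
f 70 71 72
f 70 72 46
f 71 43 44
f 71 44 72
f 72 44 45
f 72 45 46
f 74 73 77
f 74 77 75
f 75 77 78
f 75 78 76
f 77 73 79
f 77 79 78
f 78 79 80
f 78 80 76
f 79 73 81
f 79 81 80
f 80 81 82
f 80 82 76
f 81 73 83
f 81 83 82
f 82 83 84
f 82 84 76
f 83 73 85
f 83 85 84
f 84 85 86
f 84 86 76
f 85 73 87
f 85 87 86
f 86 87 88
f 86 88 76
f 87 73 89
f 87 89 88
f 88 89 90
f 88 90 76
f 89 73 91
f 89 91 90
f 90 91 92
f 90 92 76
f 91 73 93
f 91 93 92
f 92 93 94
f 92 94 76
f 93 73 95
f 93 95 94
f 94 95 96
f 94 96 76
f 95 73 97
f 95 97 96
f 96 97 98
f 96 98 76
f 97 73 74
f 97 74 98
f 98 74 75
f 98 75 76
f 100 102 99
f 103 100 99
f 99 102 101
f 101 103 99
f 100 106 102
f 104 100 103
f 104 106 100
f 102 106 101
f 105 103 101
f 101 106 105
f 105 104 103
f 106 104 105
f 108 110 107
f 111 108 107
f 107 110 109
f 109 111 107
f 108 114 110
f 112 108 111
f 112 114 108
f 110 114 109
f 113 111 109
f 109 114 113
f 113 112 111
f 114 112 113



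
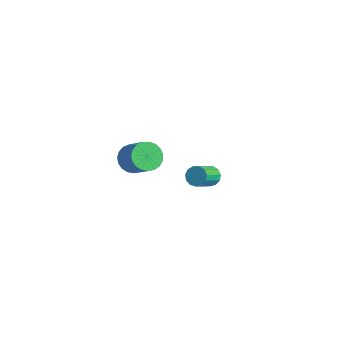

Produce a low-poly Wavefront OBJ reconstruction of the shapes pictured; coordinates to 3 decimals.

v 3.337 -3.142 2.864
v 3.797 -3.108 2.298
v 4.822 -3.104 3.129
v 4.363 -3.138 3.696
v 3.748 -2.814 2.357
v 4.773 -2.811 3.189
v 3.628 -2.577 2.504
v 4.653 -2.574 3.336
v 3.458 -2.438 2.713
v 4.483 -2.434 3.545
v 3.267 -2.42 2.949
v 4.292 -2.417 3.78
v 3.088 -2.527 3.169
v 4.113 -2.524 4.001
v 2.952 -2.741 3.337
v 3.978 -2.737 4.169
v 2.883 -3.023 3.423
v 3.908 -3.02 4.255
v 2.893 -3.327 3.413
v 3.918 -3.323 4.245
v 2.979 -3.598 3.307
v 4.004 -3.595 4.139
v 3.128 -3.79 3.125
v 4.153 -3.787 3.957
v 3.312 -3.87 2.898
v 4.337 -3.867 3.73
v 3.501 -3.825 2.665
v 4.526 -3.821 3.497
v 3.662 -3.661 2.466
v 4.687 -3.658 3.298
v 3.766 -3.407 2.337
v 4.791 -3.404 3.168
v 1.226 2.482 -2.503
v 1.753 2.637 -2.532
v 2.101 1.592 -1.786
v 1.574 1.438 -1.757
v 1.635 2.776 -2.282
v 1.983 1.732 -1.536
v 1.387 2.822 -2.102
v 1.735 1.778 -1.356
v 1.088 2.761 -2.049
v 1.436 1.716 -1.303
v 0.833 2.61 -2.141
v 1.18 1.566 -1.394
v 0.703 2.42 -2.347
v 1.05 1.375 -1.601
v 0.739 2.249 -2.603
v 1.086 1.204 -1.857
v 0.929 2.152 -2.827
v 1.277 1.107 -2.081
v 1.214 2.16 -2.949
v 1.562 1.115 -2.202
v 1.503 2.27 -2.929
v 1.851 1.226 -2.182
v 1.704 2.448 -2.773
v 2.052 1.404 -2.027
f 2 1 5
f 2 5 3
f 3 5 6
f 3 6 4
f 5 1 7
f 5 7 6
f 6 7 8
f 6 8 4
f 7 1 9
f 7 9 8
f 8 9 10
f 8 10 4
f 9 1 11
f 9 11 10
f 10 11 12
f 10 12 4
f 11 1 13
f 11 13 12
f 12 13 14
f 12 14 4
f 13 1 15
f 13 15 14
f 14 15 16
f 14 16 4
f 15 1 17
f 15 17 16
f 16 17 18
f 16 18 4
f 17 1 19
f 17 19 18
f 18 19 20
f 18 20 4
f 19 1 21
f 19 21 20
f 20 21 22
f 20 22 4
f 21 1 23
f 21 23 22
f 22 23 24
f 22 24 4
f 23 1 25
f 23 25 24
f 24 25 26
f 24 26 4
f 25 1 27
f 25 27 26
f 26 27 28
f 26 28 4
f 27 1 29
f 27 29 28
f 28 29 30
f 28 30 4
f 29 1 31
f 29 31 30
f 30 31 32
f 30 32 4
f 31 1 2
f 31 2 32
f 32 2 3
f 32 3 4
f 34 33 37
f 34 37 35
f 35 37 38
f 35 38 36
f 37 33 39
f 37 39 38
f 38 39 40
f 38 40 36
f 39 33 41
f 39 41 40
f 40 41 42
f 40 42 36
f 41 33 43
f 41 43 42
f 42 43 44
f 42 44 36
f 43 33 45
f 43 45 44
f 44 45 46
f 44 46 36
f 45 33 47
f 45 47 46
f 46 47 48
f 46 48 36
f 47 33 49
f 47 49 48
f 48 49 50
f 48 50 36
f 49 33 51
f 49 51 50
f 50 51 52
f 50 52 36
f 51 33 53
f 51 53 52
f 52 53 54
f 52 54 36
f 53 33 55
f 53 55 54
f 54 55 56
f 54 56 36
f 55 33 34
f 55 34 56
f 56 34 35
f 56 35 36



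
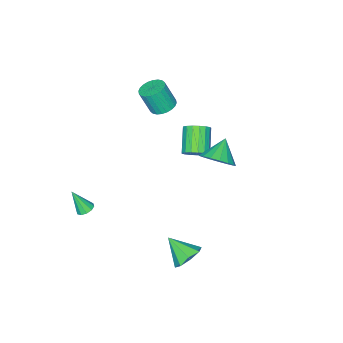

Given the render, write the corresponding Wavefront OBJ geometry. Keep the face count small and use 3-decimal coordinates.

v -2.915 -2.234 1.444
v -2.315 -2.564 1.19
v -2.005 -3.055 2.562
v -2.605 -2.726 2.816
v -2.213 -2.307 1.259
v -1.902 -2.798 2.631
v -2.217 -2.039 1.356
v -1.907 -2.531 2.728
v -2.328 -1.801 1.466
v -2.018 -2.292 2.838
v -2.528 -1.629 1.573
v -2.218 -2.12 2.945
v -2.787 -1.549 1.661
v -2.477 -2.04 3.033
v -3.066 -1.573 1.715
v -2.755 -2.065 3.087
v -3.321 -1.698 1.728
v -3.011 -2.19 3.1
v -3.515 -1.905 1.698
v -3.205 -2.396 3.07
v -3.618 -2.162 1.629
v -3.307 -2.653 3.001
v -3.613 -2.429 1.532
v -3.303 -2.921 2.904
v -3.502 -2.668 1.422
v -3.192 -3.159 2.794
v -3.302 -2.84 1.315
v -2.992 -3.331 2.687
v -3.043 -2.92 1.227
v -2.733 -3.411 2.599
v -2.765 -2.895 1.173
v -2.454 -3.387 2.545
v -2.509 -2.77 1.16
v -2.199 -3.262 2.532
v -1.934 2.136 0.439
v -1.311 2.244 1.174
v -2.926 1.844 1.321
v -1.488 2.669 1.116
v -1.768 2.972 0.902
v -2.085 3.084 0.582
v -2.368 2.978 0.23
v -2.551 2.68 -0.075
v -2.593 2.257 -0.262
v -2.484 1.807 -0.289
v -2.249 1.432 -0.149
v -1.941 1.218 0.126
v -1.632 1.215 0.472
v -1.392 1.423 0.811
v -1.276 1.794 1.064
v 2.903 -2.281 -2.792
v 3.181 -2.623 -3.028
v 3.197 -2.899 -1.548
v 3.364 -2.386 -2.953
v 3.371 -2.108 -2.817
v 3.199 -1.897 -2.672
v 2.914 -1.832 -2.572
v 2.625 -1.939 -2.556
v 2.441 -2.176 -2.631
v 2.434 -2.454 -2.767
v 2.606 -2.665 -2.913
v 2.891 -2.73 -3.012
v -3.355 -0.434 -1.735
v -3.091 -0.044 -1.177
v -4.08 -0.816 -0.168
v -4.345 -1.206 -0.725
v -3.359 0.147 -1.293
v -4.348 -0.624 -0.284
v -3.626 0.206 -1.511
v -4.615 -0.566 -0.502
v -3.831 0.117 -1.779
v -4.821 -0.654 -0.77
v -3.928 -0.097 -2.038
v -4.917 -0.869 -1.029
v -3.893 -0.389 -2.227
v -4.882 -1.161 -1.218
v -3.735 -0.691 -2.303
v -4.724 -1.463 -1.294
v -3.49 -0.935 -2.249
v -4.479 -1.706 -1.24
v -3.214 -1.063 -2.077
v -4.203 -1.835 -1.068
v -2.971 -1.048 -1.827
v -3.96 -1.819 -0.818
v -2.816 -0.892 -1.555
v -3.805 -1.663 -0.546
v -2.784 -0.631 -1.325
v -3.773 -1.402 -0.316
v -2.883 -0.325 -1.188
v -3.873 -1.097 -0.179
v 2.235 3.876 -3.027
v 2.973 3.672 -3.397
v 2.385 2.724 -2.093
v 3.049 4.084 -2.9
v 2.649 4.375 -2.477
v 2.006 4.373 -2.377
v 1.498 4.08 -2.657
v 1.421 3.667 -3.154
v 1.822 3.376 -3.576
v 2.464 3.378 -3.677
f 2 1 5
f 2 5 3
f 3 5 6
f 3 6 4
f 5 1 7
f 5 7 6
f 6 7 8
f 6 8 4
f 7 1 9
f 7 9 8
f 8 9 10
f 8 10 4
f 9 1 11
f 9 11 10
f 10 11 12
f 10 12 4
f 11 1 13
f 11 13 12
f 12 13 14
f 12 14 4
f 13 1 15
f 13 15 14
f 14 15 16
f 14 16 4
f 15 1 17
f 15 17 16
f 16 17 18
f 16 18 4
f 17 1 19
f 17 19 18
f 18 19 20
f 18 20 4
f 19 1 21
f 19 21 20
f 20 21 22
f 20 22 4
f 21 1 23
f 21 23 22
f 22 23 24
f 22 24 4
f 23 1 25
f 23 25 24
f 24 25 26
f 24 26 4
f 25 1 27
f 25 27 26
f 26 27 28
f 26 28 4
f 27 1 29
f 27 29 28
f 28 29 30
f 28 30 4
f 29 1 31
f 29 31 30
f 30 31 32
f 30 32 4
f 31 1 33
f 31 33 32
f 32 33 34
f 32 34 4
f 33 1 2
f 33 2 34
f 34 2 3
f 34 3 4
f 36 35 38
f 36 38 37
f 38 35 39
f 38 39 37
f 39 35 40
f 39 40 37
f 40 35 41
f 40 41 37
f 41 35 42
f 41 42 37
f 42 35 43
f 42 43 37
f 43 35 44
f 43 44 37
f 44 35 45
f 44 45 37
f 45 35 46
f 45 46 37
f 46 35 47
f 46 47 37
f 47 35 48
f 47 48 37
f 48 35 49
f 48 49 37
f 49 35 36
f 49 36 37
f 51 50 53
f 51 53 52
f 53 50 54
f 53 54 52
f 54 50 55
f 54 55 52
f 55 50 56
f 55 56 52
f 56 50 57
f 56 57 52
f 57 50 58
f 57 58 52
f 58 50 59
f 58 59 52
f 59 50 60
f 59 60 52
f 60 50 61
f 60 61 52
f 61 50 51
f 61 51 52
f 63 62 66
f 63 66 64
f 64 66 67
f 64 67 65
f 66 62 68
f 66 68 67
f 67 68 69
f 67 69 65
f 68 62 70
f 68 70 69
f 69 70 71
f 69 71 65
f 70 62 72
f 70 72 71
f 71 72 73
f 71 73 65
f 72 62 74
f 72 74 73
f 73 74 75
f 73 75 65
f 74 62 76
f 74 76 75
f 75 76 77
f 75 77 65
f 76 62 78
f 76 78 77
f 77 78 79
f 77 79 65
f 78 62 80
f 78 80 79
f 79 80 81
f 79 81 65
f 80 62 82
f 80 82 81
f 81 82 83
f 81 83 65
f 82 62 84
f 82 84 83
f 83 84 85
f 83 85 65
f 84 62 86
f 84 86 85
f 85 86 87
f 85 87 65
f 86 62 88
f 86 88 87
f 87 88 89
f 87 89 65
f 88 62 63
f 88 63 89
f 89 63 64
f 89 64 65
f 91 90 93
f 91 93 92
f 93 90 94
f 93 94 92
f 94 90 95
f 94 95 92
f 95 90 96
f 95 96 92
f 96 90 97
f 96 97 92
f 97 90 98
f 97 98 92
f 98 90 99
f 98 99 92
f 99 90 91
f 99 91 92



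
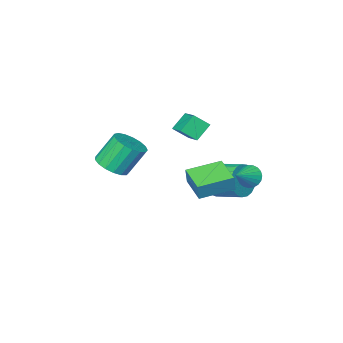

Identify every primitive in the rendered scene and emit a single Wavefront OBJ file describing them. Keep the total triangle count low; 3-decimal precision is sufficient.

v -0.881 2.379 -2.055
v -0.686 2.53 -1.065
v -0.523 4.021 -2.374
v -0.328 4.171 -1.384
v 1.008 1.909 -2.356
v 1.203 2.059 -1.366
v 1.366 3.55 -2.675
v 1.561 3.701 -1.685
v -1.847 0.472 -3.924
v -1.461 0.937 -4.819
v -2.087 2.433 -4.311
v -2.473 1.968 -3.416
v -1.871 0.809 -4.949
v -2.498 2.306 -4.442
v -2.278 0.623 -4.903
v -2.904 2.12 -4.395
v -2.609 0.411 -4.686
v -3.235 1.908 -4.179
v -2.809 0.21 -4.338
v -3.435 1.706 -3.831
v -2.843 0.053 -3.919
v -3.469 1.55 -3.411
v -2.704 -0.031 -3.5
v -3.33 1.466 -2.992
v -2.417 -0.028 -3.154
v -3.043 1.469 -2.647
v -2.032 0.061 -2.942
v -2.658 1.558 -2.434
v -1.614 0.222 -2.899
v -2.24 1.718 -2.392
v -1.237 0.425 -3.034
v -1.863 1.922 -2.526
v -0.965 0.636 -3.322
v -1.592 2.133 -2.814
v -0.846 0.819 -3.714
v -1.472 2.316 -3.207
v -0.9 0.942 -4.143
v -1.526 2.439 -3.635
v -1.117 0.984 -4.534
v -1.743 2.48 -4.026
v 4.301 -0.019 -1.072
v 5.093 -0.314 -0.537
v 4.171 0.045 1.026
v 3.379 0.339 0.492
v 5.166 0.155 -0.602
v 4.244 0.513 0.962
v 5.041 0.584 -0.774
v 4.119 0.942 0.79
v 4.746 0.874 -1.014
v 3.825 1.233 0.549
v 4.35 0.96 -1.268
v 3.428 1.319 0.296
v 3.942 0.822 -1.476
v 3.02 1.18 0.087
v 3.616 0.491 -1.592
v 2.694 0.849 -0.029
v 3.447 0.043 -1.589
v 2.526 0.401 -0.026
v 3.474 -0.419 -1.467
v 2.552 -0.061 0.096
v 3.69 -0.79 -1.255
v 2.769 -0.431 0.308
v 4.046 -0.984 -1.001
v 3.125 -0.625 0.563
v 4.461 -0.957 -0.762
v 3.539 -0.598 0.801
v 4.838 -0.715 -0.595
v 3.917 -0.356 0.968
v -2.293 2.766 -2.637
v -2.035 3.065 -3.263
v -1.107 3.194 -1.943
v -2.192 3.299 -3.14
v -2.366 3.441 -2.93
v -2.528 3.467 -2.669
v -2.649 3.371 -2.403
v -2.708 3.17 -2.177
v -2.696 2.9 -2.031
v -2.614 2.606 -1.989
v -2.477 2.34 -2.06
v -2.308 2.148 -2.23
v -2.136 2.062 -2.471
v -1.992 2.098 -2.74
v -1.899 2.249 -2.992
v -1.875 2.49 -3.182
v -1.923 2.778 -3.278
v -2.022 -2.885 -0.453
v -1.581 -1.401 0.2
v -2.74 -2.369 -1.14
v -2.299 -0.885 -0.487
v -1.121 -2.775 -1.313
v -0.68 -1.291 -0.66
v -1.839 -2.259 -2
v -1.398 -0.775 -1.347
f 2 4 1
f 5 2 1
f 1 4 3
f 3 5 1
f 2 8 4
f 6 2 5
f 6 8 2
f 4 8 3
f 7 5 3
f 3 8 7
f 7 6 5
f 8 6 7
f 10 9 13
f 10 13 11
f 11 13 14
f 11 14 12
f 13 9 15
f 13 15 14
f 14 15 16
f 14 16 12
f 15 9 17
f 15 17 16
f 16 17 18
f 16 18 12
f 17 9 19
f 17 19 18
f 18 19 20
f 18 20 12
f 19 9 21
f 19 21 20
f 20 21 22
f 20 22 12
f 21 9 23
f 21 23 22
f 22 23 24
f 22 24 12
f 23 9 25
f 23 25 24
f 24 25 26
f 24 26 12
f 25 9 27
f 25 27 26
f 26 27 28
f 26 28 12
f 27 9 29
f 27 29 28
f 28 29 30
f 28 30 12
f 29 9 31
f 29 31 30
f 30 31 32
f 30 32 12
f 31 9 33
f 31 33 32
f 32 33 34
f 32 34 12
f 33 9 35
f 33 35 34
f 34 35 36
f 34 36 12
f 35 9 37
f 35 37 36
f 36 37 38
f 36 38 12
f 37 9 39
f 37 39 38
f 38 39 40
f 38 40 12
f 39 9 10
f 39 10 40
f 40 10 11
f 40 11 12
f 42 41 45
f 42 45 43
f 43 45 46
f 43 46 44
f 45 41 47
f 45 47 46
f 46 47 48
f 46 48 44
f 47 41 49
f 47 49 48
f 48 49 50
f 48 50 44
f 49 41 51
f 49 51 50
f 50 51 52
f 50 52 44
f 51 41 53
f 51 53 52
f 52 53 54
f 52 54 44
f 53 41 55
f 53 55 54
f 54 55 56
f 54 56 44
f 55 41 57
f 55 57 56
f 56 57 58
f 56 58 44
f 57 41 59
f 57 59 58
f 58 59 60
f 58 60 44
f 59 41 61
f 59 61 60
f 60 61 62
f 60 62 44
f 61 41 63
f 61 63 62
f 62 63 64
f 62 64 44
f 63 41 65
f 63 65 64
f 64 65 66
f 64 66 44
f 65 41 67
f 65 67 66
f 66 67 68
f 66 68 44
f 67 41 42
f 67 42 68
f 68 42 43
f 68 43 44
f 70 69 72
f 70 72 71
f 72 69 73
f 72 73 71
f 73 69 74
f 73 74 71
f 74 69 75
f 74 75 71
f 75 69 76
f 75 76 71
f 76 69 77
f 76 77 71
f 77 69 78
f 77 78 71
f 78 69 79
f 78 79 71
f 79 69 80
f 79 80 71
f 80 69 81
f 80 81 71
f 81 69 82
f 81 82 71
f 82 69 83
f 82 83 71
f 83 69 84
f 83 84 71
f 84 69 85
f 84 85 71
f 85 69 70
f 85 70 71
f 87 89 86
f 90 87 86
f 86 89 88
f 88 90 86
f 87 93 89
f 91 87 90
f 91 93 87
f 89 93 88
f 92 90 88
f 88 93 92
f 92 91 90
f 93 91 92



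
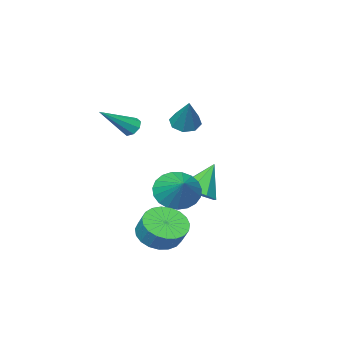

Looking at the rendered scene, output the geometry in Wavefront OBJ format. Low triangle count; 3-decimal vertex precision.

v 0.547 -0.696 -0.191
v 1.486 -1.105 -0.373
v 1.233 0.476 0.711
v 1.443 -0.827 -0.702
v 1.246 -0.527 -0.942
v 0.928 -0.256 -1.053
v 0.544 -0.06 -1.014
v 0.16 0.025 -0.833
v -0.156 -0.015 -0.541
v -0.351 -0.172 -0.189
v -0.391 -0.42 0.163
v -0.268 -0.715 0.454
v -0.005 -1.008 0.634
v 0.354 -1.246 0.67
v 0.746 -1.389 0.558
v 1.104 -1.413 0.317
v 1.366 -1.312 -0.013
v -1.821 -2.079 -1.316
v -1.11 -1.657 -0.83
v -2.839 -2.061 0.156
v -1.56 -1.171 -1.148
v -2.164 -1.218 -1.564
v -2.567 -1.769 -1.835
v -2.533 -2.502 -1.803
v -2.082 -2.988 -1.485
v -1.479 -2.941 -1.069
v -1.076 -2.39 -0.797
v 1.882 -1.988 3.389
v 2.189 -1.944 2.971
v 3.438 -2.192 4.511
v 2.112 -1.593 3.141
v 1.9 -1.473 3.457
v 1.678 -1.655 3.732
v 1.575 -2.033 3.806
v 1.652 -2.384 3.636
v 1.863 -2.504 3.321
v 2.086 -2.321 3.045
v 2.462 0.319 -1.822
v 3.303 0.681 -2.225
v 3.438 1.283 -1.4
v 2.598 0.921 -0.998
v 3.017 0.945 -2.37
v 3.152 1.547 -1.546
v 2.635 1.101 -2.421
v 2.77 1.703 -1.597
v 2.223 1.122 -2.369
v 2.358 1.723 -1.544
v 1.852 1.003 -2.222
v 1.987 1.605 -1.397
v 1.587 0.767 -2.006
v 1.722 1.369 -1.181
v 1.473 0.453 -1.758
v 1.609 1.055 -0.933
v 1.531 0.116 -1.521
v 1.666 0.717 -0.696
v 1.749 -0.186 -1.337
v 1.884 0.416 -0.512
v 2.091 -0.401 -1.236
v 2.226 0.201 -0.411
v 2.497 -0.491 -1.237
v 2.632 0.111 -0.412
v 2.897 -0.441 -1.339
v 3.032 0.161 -0.514
v 3.222 -0.259 -1.525
v 3.357 0.342 -0.7
v 3.415 0.022 -1.762
v 3.551 0.624 -0.937
v 3.444 0.355 -2.009
v 3.579 0.957 -1.185
v -2.043 -3.041 2.588
v -1.559 -3.548 2.704
v -1.437 -2.139 4.012
v -1.375 -3.155 2.377
v -1.582 -2.695 2.173
v -2.059 -2.438 2.214
v -2.526 -2.534 2.473
v -2.711 -2.926 2.8
v -2.504 -3.386 3.003
v -2.027 -3.643 2.963
f 2 1 4
f 2 4 3
f 4 1 5
f 4 5 3
f 5 1 6
f 5 6 3
f 6 1 7
f 6 7 3
f 7 1 8
f 7 8 3
f 8 1 9
f 8 9 3
f 9 1 10
f 9 10 3
f 10 1 11
f 10 11 3
f 11 1 12
f 11 12 3
f 12 1 13
f 12 13 3
f 13 1 14
f 13 14 3
f 14 1 15
f 14 15 3
f 15 1 16
f 15 16 3
f 16 1 17
f 16 17 3
f 17 1 2
f 17 2 3
f 19 18 21
f 19 21 20
f 21 18 22
f 21 22 20
f 22 18 23
f 22 23 20
f 23 18 24
f 23 24 20
f 24 18 25
f 24 25 20
f 25 18 26
f 25 26 20
f 26 18 27
f 26 27 20
f 27 18 19
f 27 19 20
f 29 28 31
f 29 31 30
f 31 28 32
f 31 32 30
f 32 28 33
f 32 33 30
f 33 28 34
f 33 34 30
f 34 28 35
f 34 35 30
f 35 28 36
f 35 36 30
f 36 28 37
f 36 37 30
f 37 28 29
f 37 29 30
f 39 38 42
f 39 42 40
f 40 42 43
f 40 43 41
f 42 38 44
f 42 44 43
f 43 44 45
f 43 45 41
f 44 38 46
f 44 46 45
f 45 46 47
f 45 47 41
f 46 38 48
f 46 48 47
f 47 48 49
f 47 49 41
f 48 38 50
f 48 50 49
f 49 50 51
f 49 51 41
f 50 38 52
f 50 52 51
f 51 52 53
f 51 53 41
f 52 38 54
f 52 54 53
f 53 54 55
f 53 55 41
f 54 38 56
f 54 56 55
f 55 56 57
f 55 57 41
f 56 38 58
f 56 58 57
f 57 58 59
f 57 59 41
f 58 38 60
f 58 60 59
f 59 60 61
f 59 61 41
f 60 38 62
f 60 62 61
f 61 62 63
f 61 63 41
f 62 38 64
f 62 64 63
f 63 64 65
f 63 65 41
f 64 38 66
f 64 66 65
f 65 66 67
f 65 67 41
f 66 38 68
f 66 68 67
f 67 68 69
f 67 69 41
f 68 38 39
f 68 39 69
f 69 39 40
f 69 40 41
f 71 70 73
f 71 73 72
f 73 70 74
f 73 74 72
f 74 70 75
f 74 75 72
f 75 70 76
f 75 76 72
f 76 70 77
f 76 77 72
f 77 70 78
f 77 78 72
f 78 70 79
f 78 79 72
f 79 70 71
f 79 71 72

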